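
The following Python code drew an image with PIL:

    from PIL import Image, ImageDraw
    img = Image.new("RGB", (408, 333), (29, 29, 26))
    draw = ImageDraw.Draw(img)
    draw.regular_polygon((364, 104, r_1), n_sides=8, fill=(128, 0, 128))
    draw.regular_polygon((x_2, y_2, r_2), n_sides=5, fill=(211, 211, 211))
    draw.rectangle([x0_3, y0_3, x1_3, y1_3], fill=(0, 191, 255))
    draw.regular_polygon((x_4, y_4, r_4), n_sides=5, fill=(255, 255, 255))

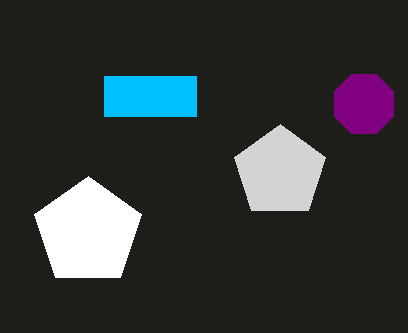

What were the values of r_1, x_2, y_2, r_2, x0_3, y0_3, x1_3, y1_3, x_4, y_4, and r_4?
r_1 = 32
x_2 = 280
y_2 = 172
r_2 = 48
x0_3 = 104
y0_3 = 76
x1_3 = 196
y1_3 = 116
x_4 = 88
y_4 = 232
r_4 = 56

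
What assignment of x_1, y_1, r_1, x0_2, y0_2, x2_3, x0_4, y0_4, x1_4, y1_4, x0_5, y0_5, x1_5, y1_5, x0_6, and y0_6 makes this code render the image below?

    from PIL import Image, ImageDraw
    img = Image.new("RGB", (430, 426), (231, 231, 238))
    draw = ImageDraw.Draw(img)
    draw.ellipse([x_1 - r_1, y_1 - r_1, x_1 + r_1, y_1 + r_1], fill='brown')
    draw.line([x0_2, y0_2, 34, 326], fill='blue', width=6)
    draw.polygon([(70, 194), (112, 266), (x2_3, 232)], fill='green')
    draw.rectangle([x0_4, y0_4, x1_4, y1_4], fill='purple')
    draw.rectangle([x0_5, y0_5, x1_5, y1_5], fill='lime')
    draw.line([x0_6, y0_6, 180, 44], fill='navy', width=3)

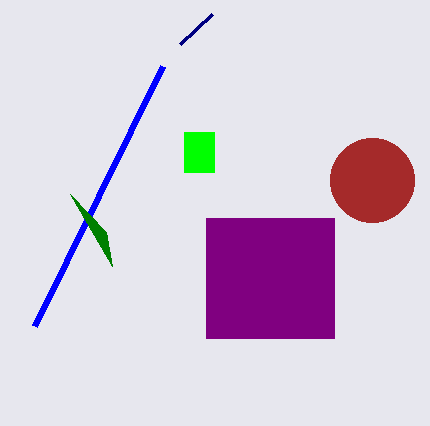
x_1 = 372, y_1 = 180, r_1 = 42, x0_2 = 162, y0_2 = 66, x2_3 = 106, x0_4 = 206, y0_4 = 218, x1_4 = 334, y1_4 = 338, x0_5 = 184, y0_5 = 132, x1_5 = 214, y1_5 = 172, x0_6 = 212, y0_6 = 14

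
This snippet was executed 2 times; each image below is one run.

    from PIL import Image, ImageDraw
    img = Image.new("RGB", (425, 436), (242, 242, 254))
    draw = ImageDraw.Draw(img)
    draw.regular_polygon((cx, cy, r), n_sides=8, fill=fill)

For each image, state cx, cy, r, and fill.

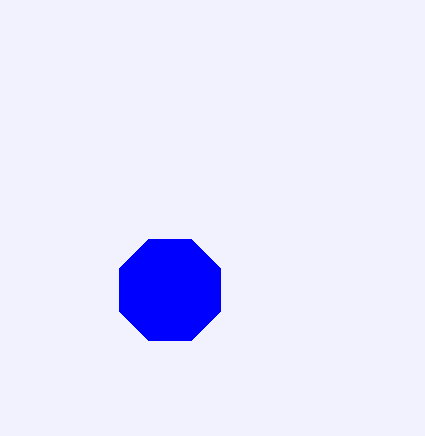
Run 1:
cx = 170; cy = 290; r = 55; fill = 'blue'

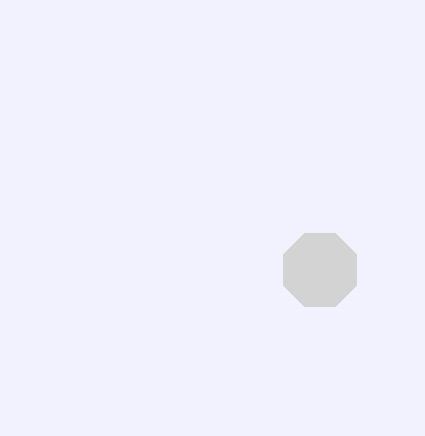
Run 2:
cx = 320
cy = 270
r = 40
fill = 'lightgray'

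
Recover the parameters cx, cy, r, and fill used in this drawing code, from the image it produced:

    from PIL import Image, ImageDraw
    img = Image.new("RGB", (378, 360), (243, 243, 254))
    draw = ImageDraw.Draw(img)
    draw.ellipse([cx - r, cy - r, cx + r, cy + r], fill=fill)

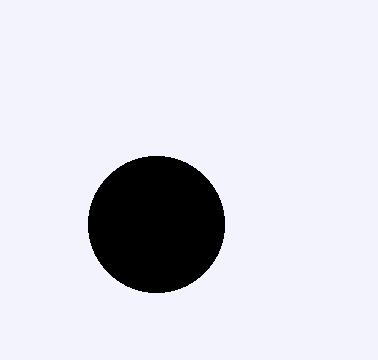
cx = 156, cy = 224, r = 68, fill = 'black'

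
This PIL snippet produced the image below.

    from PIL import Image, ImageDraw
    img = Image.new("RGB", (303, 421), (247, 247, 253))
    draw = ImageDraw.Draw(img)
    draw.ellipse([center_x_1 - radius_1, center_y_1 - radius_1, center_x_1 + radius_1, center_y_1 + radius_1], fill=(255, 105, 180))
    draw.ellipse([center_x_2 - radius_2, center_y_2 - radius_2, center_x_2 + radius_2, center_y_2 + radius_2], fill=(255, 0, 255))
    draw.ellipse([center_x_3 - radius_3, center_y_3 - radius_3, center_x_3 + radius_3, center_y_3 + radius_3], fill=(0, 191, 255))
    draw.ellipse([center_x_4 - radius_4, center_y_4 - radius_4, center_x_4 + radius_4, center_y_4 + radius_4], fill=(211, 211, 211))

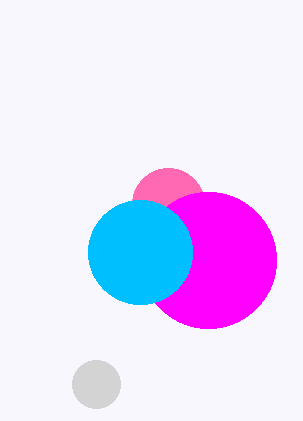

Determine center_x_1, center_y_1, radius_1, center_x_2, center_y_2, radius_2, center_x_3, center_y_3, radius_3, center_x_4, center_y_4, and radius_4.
center_x_1 = 168, center_y_1 = 204, radius_1 = 36, center_x_2 = 208, center_y_2 = 260, radius_2 = 68, center_x_3 = 140, center_y_3 = 252, radius_3 = 52, center_x_4 = 96, center_y_4 = 384, radius_4 = 24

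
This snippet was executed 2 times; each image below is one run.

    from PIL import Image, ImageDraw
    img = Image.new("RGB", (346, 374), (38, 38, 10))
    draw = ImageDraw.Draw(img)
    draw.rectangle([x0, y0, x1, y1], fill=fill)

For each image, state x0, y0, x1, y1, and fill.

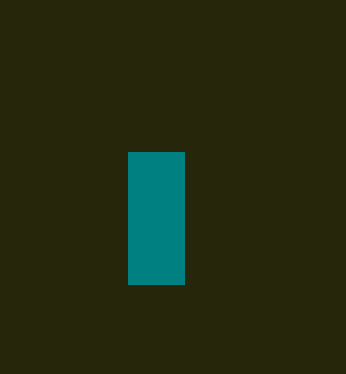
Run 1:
x0 = 128; y0 = 152; x1 = 184; y1 = 284; fill = 'teal'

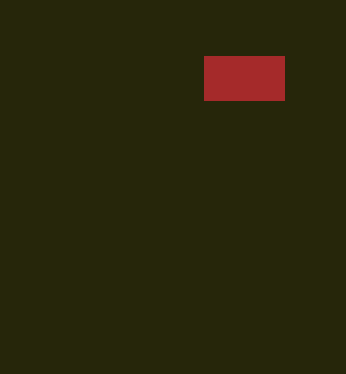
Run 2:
x0 = 204; y0 = 56; x1 = 284; y1 = 100; fill = 'brown'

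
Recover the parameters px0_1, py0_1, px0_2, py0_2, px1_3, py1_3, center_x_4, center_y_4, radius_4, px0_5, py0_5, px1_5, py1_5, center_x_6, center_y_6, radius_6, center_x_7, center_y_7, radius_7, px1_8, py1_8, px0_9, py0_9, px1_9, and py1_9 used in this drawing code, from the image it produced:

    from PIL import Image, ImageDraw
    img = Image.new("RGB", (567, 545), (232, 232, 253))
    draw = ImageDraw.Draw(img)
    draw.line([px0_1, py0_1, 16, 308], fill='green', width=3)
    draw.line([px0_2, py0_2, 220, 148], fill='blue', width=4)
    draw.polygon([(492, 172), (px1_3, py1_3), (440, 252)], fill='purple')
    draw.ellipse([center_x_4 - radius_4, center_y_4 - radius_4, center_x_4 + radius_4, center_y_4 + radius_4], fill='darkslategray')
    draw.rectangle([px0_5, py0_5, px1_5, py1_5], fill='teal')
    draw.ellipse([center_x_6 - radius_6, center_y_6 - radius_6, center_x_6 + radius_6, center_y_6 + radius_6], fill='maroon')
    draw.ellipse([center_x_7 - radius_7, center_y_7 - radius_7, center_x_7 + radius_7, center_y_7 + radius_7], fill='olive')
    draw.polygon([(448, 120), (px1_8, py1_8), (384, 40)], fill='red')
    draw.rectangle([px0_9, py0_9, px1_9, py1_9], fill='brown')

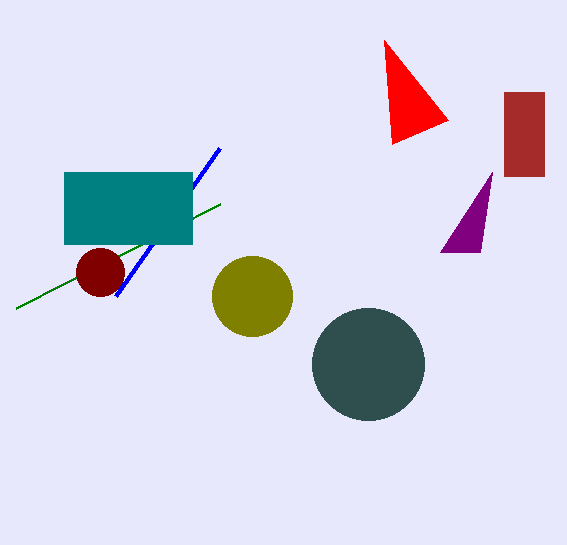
px0_1 = 220, py0_1 = 204, px0_2 = 116, py0_2 = 296, px1_3 = 480, py1_3 = 252, center_x_4 = 368, center_y_4 = 364, radius_4 = 56, px0_5 = 64, py0_5 = 172, px1_5 = 192, py1_5 = 244, center_x_6 = 100, center_y_6 = 272, radius_6 = 24, center_x_7 = 252, center_y_7 = 296, radius_7 = 40, px1_8 = 392, py1_8 = 144, px0_9 = 504, py0_9 = 92, px1_9 = 544, py1_9 = 176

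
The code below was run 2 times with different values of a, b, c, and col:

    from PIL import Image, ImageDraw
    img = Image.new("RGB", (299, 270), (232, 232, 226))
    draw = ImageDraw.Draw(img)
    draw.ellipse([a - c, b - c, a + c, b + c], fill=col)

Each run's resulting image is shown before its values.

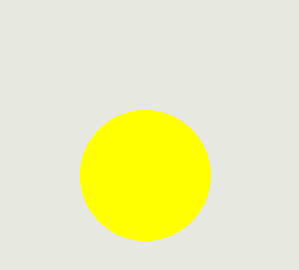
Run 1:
a = 145, b = 175, c = 65, col = 'yellow'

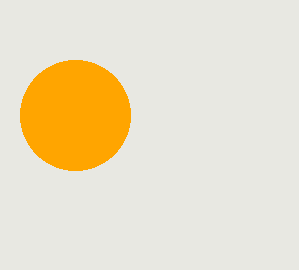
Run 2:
a = 75
b = 115
c = 55
col = 'orange'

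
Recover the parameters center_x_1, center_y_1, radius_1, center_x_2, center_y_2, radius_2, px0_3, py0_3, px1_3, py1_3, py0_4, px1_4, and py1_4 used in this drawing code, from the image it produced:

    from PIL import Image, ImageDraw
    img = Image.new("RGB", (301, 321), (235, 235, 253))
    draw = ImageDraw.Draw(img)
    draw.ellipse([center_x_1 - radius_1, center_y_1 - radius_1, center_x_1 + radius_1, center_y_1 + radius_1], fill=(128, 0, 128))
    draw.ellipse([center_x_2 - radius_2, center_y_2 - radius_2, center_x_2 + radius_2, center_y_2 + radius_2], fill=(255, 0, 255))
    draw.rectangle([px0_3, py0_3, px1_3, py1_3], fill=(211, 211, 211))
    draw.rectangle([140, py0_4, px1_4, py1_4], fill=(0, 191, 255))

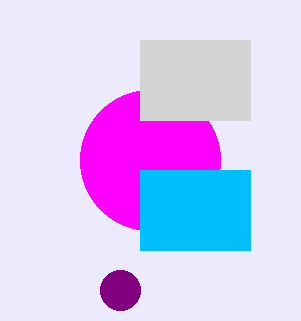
center_x_1 = 120, center_y_1 = 290, radius_1 = 20, center_x_2 = 150, center_y_2 = 160, radius_2 = 70, px0_3 = 140, py0_3 = 40, px1_3 = 250, py1_3 = 120, py0_4 = 170, px1_4 = 250, py1_4 = 250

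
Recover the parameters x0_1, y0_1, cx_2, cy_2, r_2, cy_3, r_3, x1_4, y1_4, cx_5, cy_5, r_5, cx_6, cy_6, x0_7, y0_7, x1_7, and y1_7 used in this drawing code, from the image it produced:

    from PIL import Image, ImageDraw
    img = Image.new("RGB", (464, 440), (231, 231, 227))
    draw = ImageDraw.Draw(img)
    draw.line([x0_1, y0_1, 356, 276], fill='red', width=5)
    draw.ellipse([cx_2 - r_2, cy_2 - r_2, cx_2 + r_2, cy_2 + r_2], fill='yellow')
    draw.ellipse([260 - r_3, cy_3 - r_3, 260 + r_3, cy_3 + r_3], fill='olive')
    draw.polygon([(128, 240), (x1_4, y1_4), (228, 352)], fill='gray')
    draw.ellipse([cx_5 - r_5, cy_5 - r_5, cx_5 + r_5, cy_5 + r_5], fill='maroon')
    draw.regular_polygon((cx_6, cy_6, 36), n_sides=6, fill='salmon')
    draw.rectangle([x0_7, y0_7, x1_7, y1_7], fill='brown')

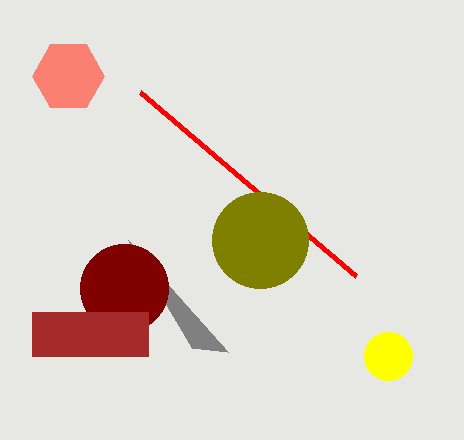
x0_1 = 140
y0_1 = 92
cx_2 = 388
cy_2 = 356
r_2 = 24
cy_3 = 240
r_3 = 48
x1_4 = 192
y1_4 = 348
cx_5 = 124
cy_5 = 288
r_5 = 44
cx_6 = 68
cy_6 = 76
x0_7 = 32
y0_7 = 312
x1_7 = 148
y1_7 = 356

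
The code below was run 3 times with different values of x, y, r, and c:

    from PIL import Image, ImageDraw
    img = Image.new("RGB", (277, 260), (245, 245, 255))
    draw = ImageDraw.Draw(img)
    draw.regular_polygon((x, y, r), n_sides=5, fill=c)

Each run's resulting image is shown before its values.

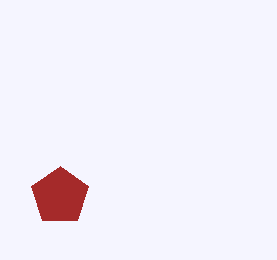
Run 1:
x = 60
y = 196
r = 30
c = 'brown'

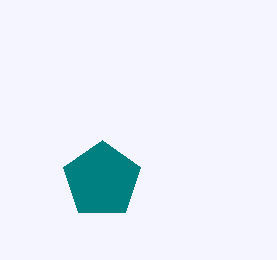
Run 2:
x = 102, y = 180, r = 40, c = 'teal'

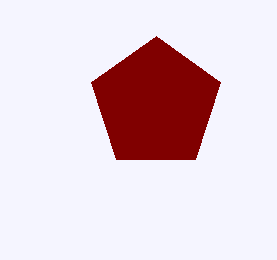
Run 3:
x = 156, y = 104, r = 68, c = 'maroon'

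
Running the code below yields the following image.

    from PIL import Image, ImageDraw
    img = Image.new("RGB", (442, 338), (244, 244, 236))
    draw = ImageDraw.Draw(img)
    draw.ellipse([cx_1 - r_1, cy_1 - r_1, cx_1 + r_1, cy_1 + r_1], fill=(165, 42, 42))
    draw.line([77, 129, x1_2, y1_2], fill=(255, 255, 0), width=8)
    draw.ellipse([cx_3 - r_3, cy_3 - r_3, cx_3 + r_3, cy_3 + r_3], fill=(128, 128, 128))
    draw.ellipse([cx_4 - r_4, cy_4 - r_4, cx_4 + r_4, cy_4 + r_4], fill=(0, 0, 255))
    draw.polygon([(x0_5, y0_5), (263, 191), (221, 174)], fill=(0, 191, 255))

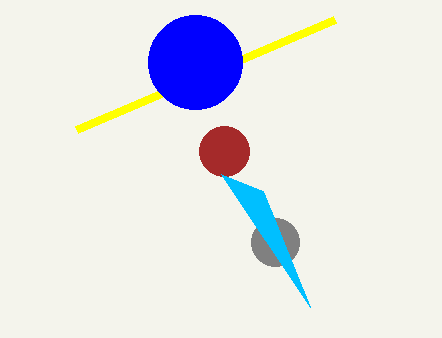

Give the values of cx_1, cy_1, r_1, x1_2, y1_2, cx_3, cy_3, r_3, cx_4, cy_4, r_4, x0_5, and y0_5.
cx_1 = 224
cy_1 = 151
r_1 = 25
x1_2 = 335
y1_2 = 19
cx_3 = 275
cy_3 = 242
r_3 = 24
cx_4 = 195
cy_4 = 62
r_4 = 47
x0_5 = 310
y0_5 = 307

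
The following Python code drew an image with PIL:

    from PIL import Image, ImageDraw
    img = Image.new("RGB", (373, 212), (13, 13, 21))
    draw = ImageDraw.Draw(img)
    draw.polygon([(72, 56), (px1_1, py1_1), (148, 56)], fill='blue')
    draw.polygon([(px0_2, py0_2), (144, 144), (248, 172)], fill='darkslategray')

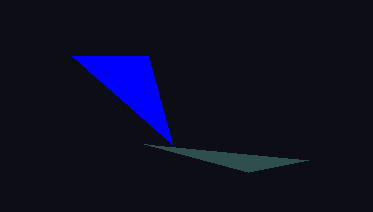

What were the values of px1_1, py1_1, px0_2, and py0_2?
px1_1 = 172, py1_1 = 144, px0_2 = 308, py0_2 = 160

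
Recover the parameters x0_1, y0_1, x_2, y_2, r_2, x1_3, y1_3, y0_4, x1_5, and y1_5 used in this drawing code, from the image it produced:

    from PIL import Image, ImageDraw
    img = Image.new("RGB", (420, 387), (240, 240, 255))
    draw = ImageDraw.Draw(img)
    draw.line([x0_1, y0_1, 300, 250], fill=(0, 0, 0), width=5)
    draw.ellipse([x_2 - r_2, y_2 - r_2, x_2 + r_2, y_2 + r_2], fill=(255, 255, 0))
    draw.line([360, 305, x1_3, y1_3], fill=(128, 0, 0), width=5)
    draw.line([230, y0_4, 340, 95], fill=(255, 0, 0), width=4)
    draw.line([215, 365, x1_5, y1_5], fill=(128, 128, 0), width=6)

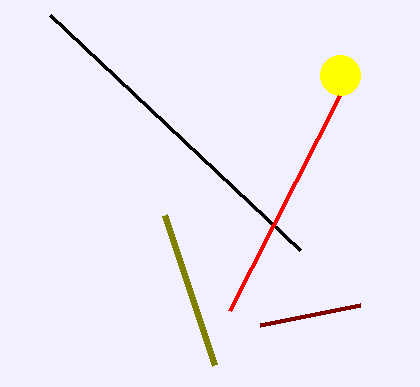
x0_1 = 50
y0_1 = 15
x_2 = 340
y_2 = 75
r_2 = 20
x1_3 = 260
y1_3 = 325
y0_4 = 310
x1_5 = 165
y1_5 = 215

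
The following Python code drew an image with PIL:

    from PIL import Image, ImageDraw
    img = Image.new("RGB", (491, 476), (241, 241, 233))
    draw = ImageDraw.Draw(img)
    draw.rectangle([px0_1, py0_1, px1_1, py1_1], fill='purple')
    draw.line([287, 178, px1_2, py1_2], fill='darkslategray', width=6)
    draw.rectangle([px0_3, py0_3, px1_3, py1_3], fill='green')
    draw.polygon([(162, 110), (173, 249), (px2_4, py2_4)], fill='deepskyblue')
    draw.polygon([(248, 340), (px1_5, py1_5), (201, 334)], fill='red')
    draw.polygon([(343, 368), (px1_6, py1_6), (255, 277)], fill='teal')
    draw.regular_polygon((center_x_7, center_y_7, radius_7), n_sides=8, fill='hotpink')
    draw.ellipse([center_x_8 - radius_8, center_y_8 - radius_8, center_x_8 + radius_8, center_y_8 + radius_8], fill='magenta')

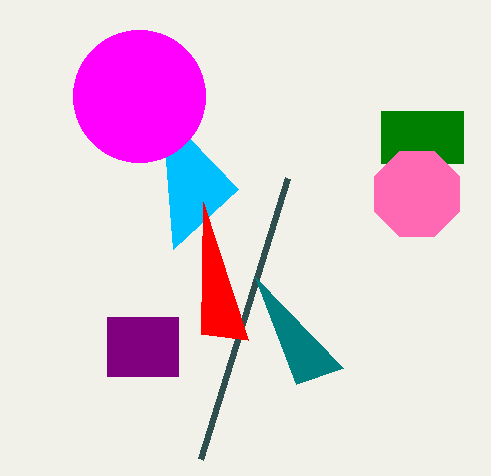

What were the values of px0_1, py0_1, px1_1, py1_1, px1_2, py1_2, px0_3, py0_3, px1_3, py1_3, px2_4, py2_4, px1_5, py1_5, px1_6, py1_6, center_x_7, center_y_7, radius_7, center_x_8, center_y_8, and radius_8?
px0_1 = 107
py0_1 = 317
px1_1 = 178
py1_1 = 376
px1_2 = 200
py1_2 = 459
px0_3 = 381
py0_3 = 111
px1_3 = 463
py1_3 = 163
px2_4 = 238
py2_4 = 189
px1_5 = 203
py1_5 = 202
px1_6 = 296
py1_6 = 384
center_x_7 = 417
center_y_7 = 194
radius_7 = 46
center_x_8 = 139
center_y_8 = 96
radius_8 = 66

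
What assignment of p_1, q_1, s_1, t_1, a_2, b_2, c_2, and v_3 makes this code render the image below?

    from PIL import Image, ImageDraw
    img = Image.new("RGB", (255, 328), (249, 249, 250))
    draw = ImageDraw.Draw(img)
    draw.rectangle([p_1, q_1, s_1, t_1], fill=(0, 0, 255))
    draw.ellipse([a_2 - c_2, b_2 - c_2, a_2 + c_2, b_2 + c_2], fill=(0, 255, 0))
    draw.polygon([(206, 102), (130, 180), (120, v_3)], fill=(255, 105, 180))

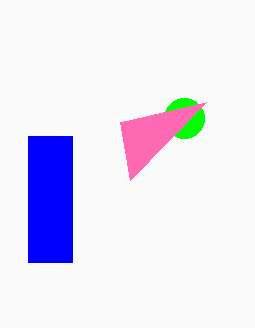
p_1 = 28
q_1 = 136
s_1 = 72
t_1 = 262
a_2 = 184
b_2 = 118
c_2 = 20
v_3 = 122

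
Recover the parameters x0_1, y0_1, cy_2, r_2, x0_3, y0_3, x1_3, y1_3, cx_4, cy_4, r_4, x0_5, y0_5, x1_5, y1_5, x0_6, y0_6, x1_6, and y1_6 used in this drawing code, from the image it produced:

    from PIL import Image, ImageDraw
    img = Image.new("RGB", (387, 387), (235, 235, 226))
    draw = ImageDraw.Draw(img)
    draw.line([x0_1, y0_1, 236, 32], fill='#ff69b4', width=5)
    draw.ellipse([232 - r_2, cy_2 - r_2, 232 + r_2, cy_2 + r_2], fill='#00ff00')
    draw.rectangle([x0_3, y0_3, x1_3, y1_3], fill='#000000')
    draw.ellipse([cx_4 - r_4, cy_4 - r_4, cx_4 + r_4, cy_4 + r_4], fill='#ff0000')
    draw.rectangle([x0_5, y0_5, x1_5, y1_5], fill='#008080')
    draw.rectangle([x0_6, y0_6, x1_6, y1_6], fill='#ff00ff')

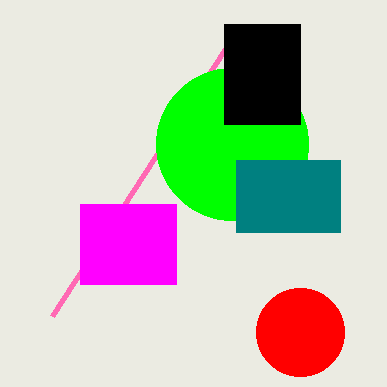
x0_1 = 52, y0_1 = 316, cy_2 = 144, r_2 = 76, x0_3 = 224, y0_3 = 24, x1_3 = 300, y1_3 = 124, cx_4 = 300, cy_4 = 332, r_4 = 44, x0_5 = 236, y0_5 = 160, x1_5 = 340, y1_5 = 232, x0_6 = 80, y0_6 = 204, x1_6 = 176, y1_6 = 284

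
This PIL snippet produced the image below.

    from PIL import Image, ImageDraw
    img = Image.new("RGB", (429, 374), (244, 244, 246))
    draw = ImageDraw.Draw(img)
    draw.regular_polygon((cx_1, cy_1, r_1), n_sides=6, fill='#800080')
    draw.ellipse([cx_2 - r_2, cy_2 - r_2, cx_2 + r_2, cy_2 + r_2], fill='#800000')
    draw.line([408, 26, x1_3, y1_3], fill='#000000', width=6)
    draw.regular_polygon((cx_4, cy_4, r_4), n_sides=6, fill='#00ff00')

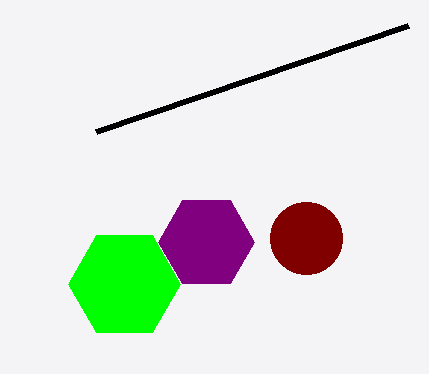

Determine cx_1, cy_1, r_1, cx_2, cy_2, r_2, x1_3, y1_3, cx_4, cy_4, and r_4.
cx_1 = 206, cy_1 = 242, r_1 = 48, cx_2 = 306, cy_2 = 238, r_2 = 36, x1_3 = 96, y1_3 = 132, cx_4 = 124, cy_4 = 284, r_4 = 56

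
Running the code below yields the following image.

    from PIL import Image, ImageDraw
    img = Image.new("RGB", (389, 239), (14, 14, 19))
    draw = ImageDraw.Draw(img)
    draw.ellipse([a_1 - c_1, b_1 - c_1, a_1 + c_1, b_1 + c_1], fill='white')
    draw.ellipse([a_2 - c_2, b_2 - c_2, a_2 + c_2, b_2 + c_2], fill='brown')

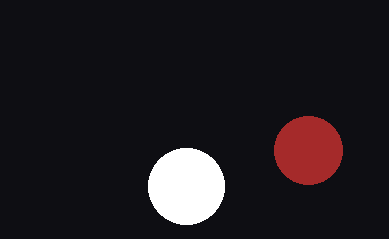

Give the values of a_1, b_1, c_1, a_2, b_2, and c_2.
a_1 = 186
b_1 = 186
c_1 = 38
a_2 = 308
b_2 = 150
c_2 = 34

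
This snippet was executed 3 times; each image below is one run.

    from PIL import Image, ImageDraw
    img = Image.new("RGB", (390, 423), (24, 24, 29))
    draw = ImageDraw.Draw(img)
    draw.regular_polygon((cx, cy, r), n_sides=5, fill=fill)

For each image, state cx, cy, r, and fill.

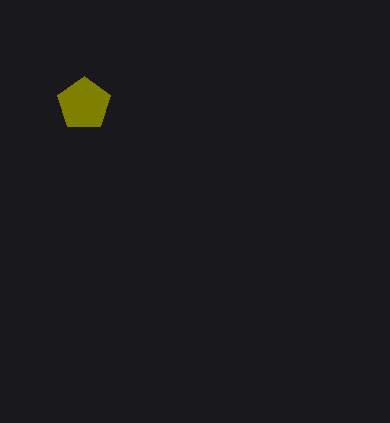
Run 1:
cx = 84; cy = 104; r = 28; fill = 'olive'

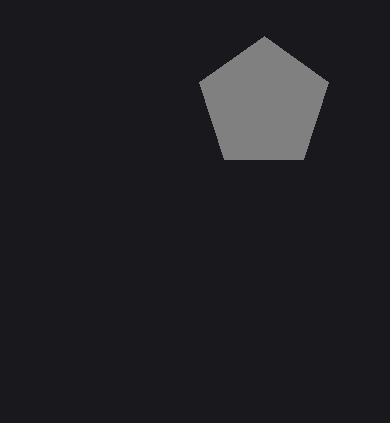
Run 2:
cx = 264, cy = 104, r = 68, fill = 'gray'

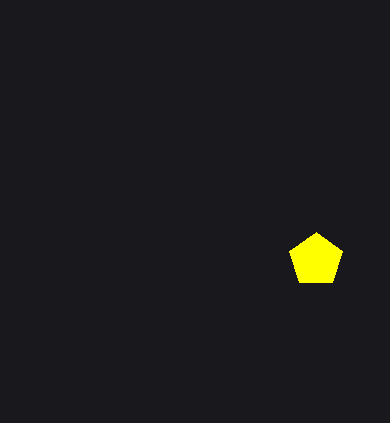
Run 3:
cx = 316, cy = 260, r = 28, fill = 'yellow'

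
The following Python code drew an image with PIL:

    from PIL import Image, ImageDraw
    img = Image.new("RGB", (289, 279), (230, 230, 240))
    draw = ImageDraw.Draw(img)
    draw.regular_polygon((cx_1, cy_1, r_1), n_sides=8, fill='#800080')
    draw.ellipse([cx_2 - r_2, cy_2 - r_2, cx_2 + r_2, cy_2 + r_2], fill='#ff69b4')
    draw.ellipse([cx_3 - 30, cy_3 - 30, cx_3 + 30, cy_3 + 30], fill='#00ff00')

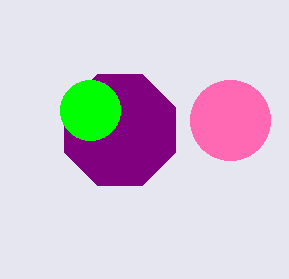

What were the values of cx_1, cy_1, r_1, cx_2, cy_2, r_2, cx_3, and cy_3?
cx_1 = 120, cy_1 = 130, r_1 = 60, cx_2 = 230, cy_2 = 120, r_2 = 40, cx_3 = 90, cy_3 = 110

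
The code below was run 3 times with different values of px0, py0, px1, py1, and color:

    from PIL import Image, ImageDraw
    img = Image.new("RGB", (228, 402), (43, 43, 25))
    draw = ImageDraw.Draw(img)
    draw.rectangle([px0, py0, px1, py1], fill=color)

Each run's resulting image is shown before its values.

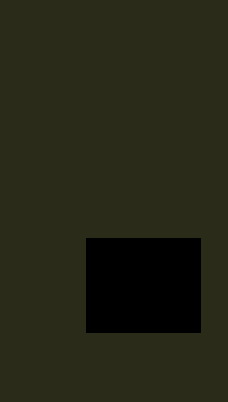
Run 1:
px0 = 86; py0 = 238; px1 = 200; py1 = 332; color = 'black'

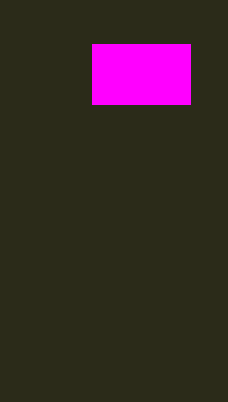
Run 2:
px0 = 92, py0 = 44, px1 = 190, py1 = 104, color = 'magenta'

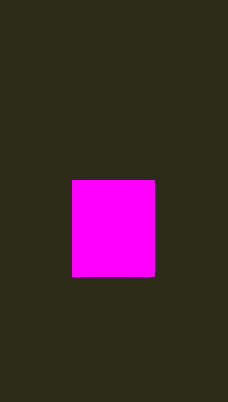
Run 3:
px0 = 72
py0 = 180
px1 = 154
py1 = 276
color = 'magenta'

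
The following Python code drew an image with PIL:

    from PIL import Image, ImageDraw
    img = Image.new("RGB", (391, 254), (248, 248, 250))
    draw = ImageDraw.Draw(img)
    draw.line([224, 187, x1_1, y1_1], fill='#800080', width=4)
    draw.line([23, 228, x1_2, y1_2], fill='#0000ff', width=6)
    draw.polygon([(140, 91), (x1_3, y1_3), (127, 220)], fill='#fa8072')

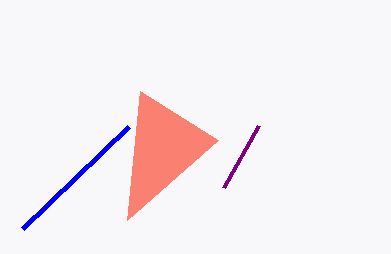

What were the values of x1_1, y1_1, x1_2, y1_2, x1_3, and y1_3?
x1_1 = 259
y1_1 = 125
x1_2 = 129
y1_2 = 126
x1_3 = 218
y1_3 = 140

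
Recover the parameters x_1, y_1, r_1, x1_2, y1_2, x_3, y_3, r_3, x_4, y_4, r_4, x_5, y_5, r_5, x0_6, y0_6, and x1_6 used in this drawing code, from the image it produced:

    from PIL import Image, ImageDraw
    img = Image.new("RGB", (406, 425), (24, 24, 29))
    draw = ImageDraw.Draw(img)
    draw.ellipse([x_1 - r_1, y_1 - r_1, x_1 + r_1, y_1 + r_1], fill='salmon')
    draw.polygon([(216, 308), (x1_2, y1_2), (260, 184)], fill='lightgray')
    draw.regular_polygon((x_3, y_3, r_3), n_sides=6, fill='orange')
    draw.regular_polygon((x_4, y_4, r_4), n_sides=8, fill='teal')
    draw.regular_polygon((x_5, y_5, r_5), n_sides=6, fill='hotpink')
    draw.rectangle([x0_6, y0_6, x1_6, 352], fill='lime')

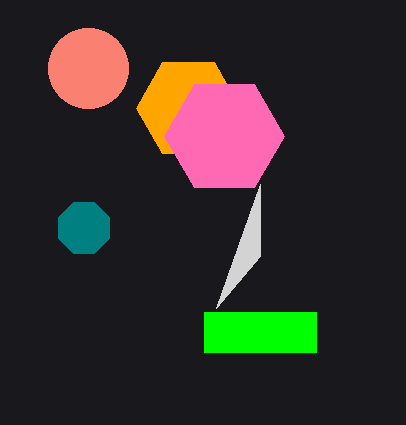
x_1 = 88; y_1 = 68; r_1 = 40; x1_2 = 260; y1_2 = 256; x_3 = 188; y_3 = 108; r_3 = 52; x_4 = 84; y_4 = 228; r_4 = 28; x_5 = 224; y_5 = 136; r_5 = 60; x0_6 = 204; y0_6 = 312; x1_6 = 316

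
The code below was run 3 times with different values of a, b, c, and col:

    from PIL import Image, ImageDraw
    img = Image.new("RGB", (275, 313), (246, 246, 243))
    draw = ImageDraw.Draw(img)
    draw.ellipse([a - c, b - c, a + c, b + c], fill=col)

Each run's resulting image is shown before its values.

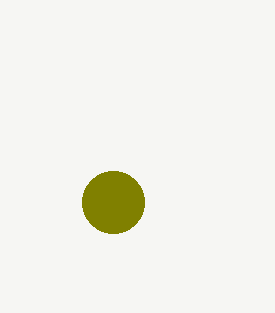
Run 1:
a = 113, b = 202, c = 31, col = 'olive'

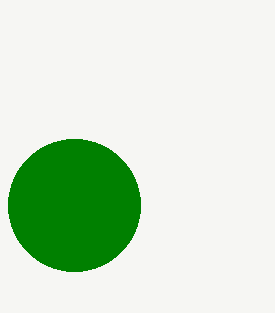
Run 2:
a = 74; b = 205; c = 66; col = 'green'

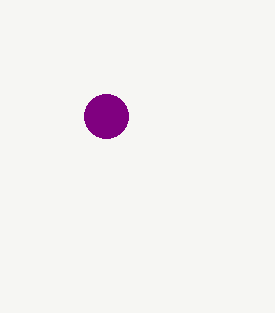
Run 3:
a = 106
b = 116
c = 22
col = 'purple'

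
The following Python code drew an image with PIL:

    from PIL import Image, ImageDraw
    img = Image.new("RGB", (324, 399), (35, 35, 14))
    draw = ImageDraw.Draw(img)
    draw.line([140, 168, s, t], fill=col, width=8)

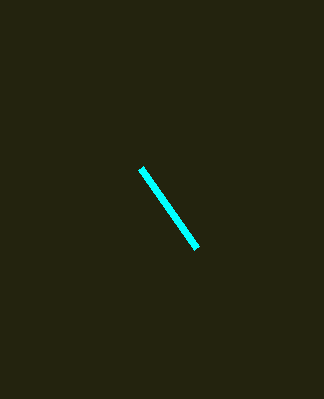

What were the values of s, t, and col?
s = 196; t = 248; col = 'cyan'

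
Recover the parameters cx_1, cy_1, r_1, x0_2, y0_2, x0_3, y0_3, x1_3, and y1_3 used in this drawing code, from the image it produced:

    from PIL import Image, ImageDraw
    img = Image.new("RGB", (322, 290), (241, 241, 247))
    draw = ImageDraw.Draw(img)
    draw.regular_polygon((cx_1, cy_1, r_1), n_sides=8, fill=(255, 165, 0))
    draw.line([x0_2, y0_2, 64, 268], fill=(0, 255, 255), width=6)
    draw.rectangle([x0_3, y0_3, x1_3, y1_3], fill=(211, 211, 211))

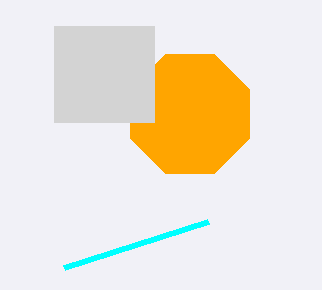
cx_1 = 190; cy_1 = 114; r_1 = 64; x0_2 = 208; y0_2 = 222; x0_3 = 54; y0_3 = 26; x1_3 = 154; y1_3 = 122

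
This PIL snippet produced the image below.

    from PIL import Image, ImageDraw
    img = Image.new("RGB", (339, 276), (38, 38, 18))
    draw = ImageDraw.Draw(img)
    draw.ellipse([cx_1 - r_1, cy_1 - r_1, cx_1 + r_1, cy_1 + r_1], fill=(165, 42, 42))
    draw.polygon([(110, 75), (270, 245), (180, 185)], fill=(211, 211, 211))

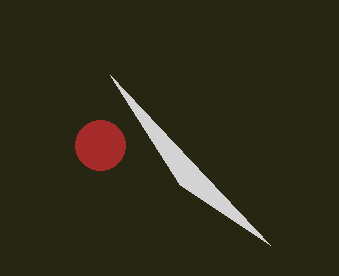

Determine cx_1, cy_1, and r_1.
cx_1 = 100
cy_1 = 145
r_1 = 25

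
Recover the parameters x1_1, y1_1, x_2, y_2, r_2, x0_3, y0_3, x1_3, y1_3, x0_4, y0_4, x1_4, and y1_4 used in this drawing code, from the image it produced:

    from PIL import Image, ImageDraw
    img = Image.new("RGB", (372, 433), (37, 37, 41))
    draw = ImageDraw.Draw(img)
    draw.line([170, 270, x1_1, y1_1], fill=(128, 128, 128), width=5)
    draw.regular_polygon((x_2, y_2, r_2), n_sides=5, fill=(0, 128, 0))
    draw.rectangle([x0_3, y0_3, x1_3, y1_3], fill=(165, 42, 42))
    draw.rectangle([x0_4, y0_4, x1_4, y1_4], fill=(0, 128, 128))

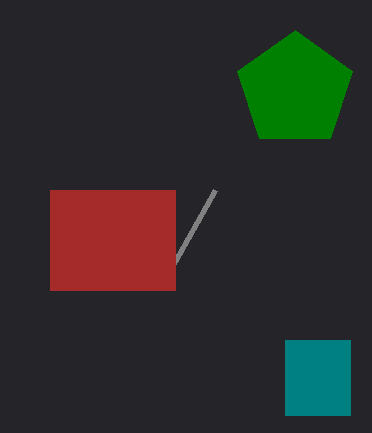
x1_1 = 215
y1_1 = 190
x_2 = 295
y_2 = 90
r_2 = 60
x0_3 = 50
y0_3 = 190
x1_3 = 175
y1_3 = 290
x0_4 = 285
y0_4 = 340
x1_4 = 350
y1_4 = 415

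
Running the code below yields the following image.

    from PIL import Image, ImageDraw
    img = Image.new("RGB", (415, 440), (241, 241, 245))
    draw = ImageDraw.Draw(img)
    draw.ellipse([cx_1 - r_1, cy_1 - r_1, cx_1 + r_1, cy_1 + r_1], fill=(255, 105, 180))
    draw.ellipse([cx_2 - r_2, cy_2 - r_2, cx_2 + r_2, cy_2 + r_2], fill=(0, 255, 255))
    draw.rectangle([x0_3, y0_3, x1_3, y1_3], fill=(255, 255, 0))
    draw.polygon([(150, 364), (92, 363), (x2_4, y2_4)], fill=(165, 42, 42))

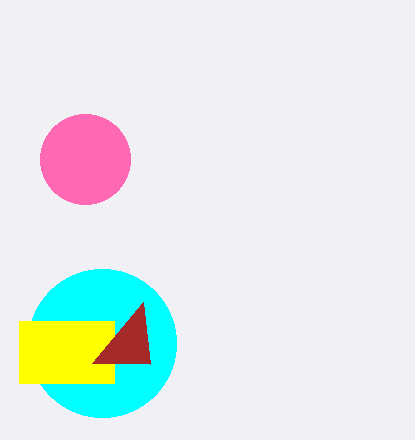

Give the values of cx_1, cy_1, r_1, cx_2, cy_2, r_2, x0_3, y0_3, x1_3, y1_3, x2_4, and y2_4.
cx_1 = 85; cy_1 = 159; r_1 = 45; cx_2 = 102; cy_2 = 343; r_2 = 74; x0_3 = 19; y0_3 = 321; x1_3 = 114; y1_3 = 383; x2_4 = 143; y2_4 = 302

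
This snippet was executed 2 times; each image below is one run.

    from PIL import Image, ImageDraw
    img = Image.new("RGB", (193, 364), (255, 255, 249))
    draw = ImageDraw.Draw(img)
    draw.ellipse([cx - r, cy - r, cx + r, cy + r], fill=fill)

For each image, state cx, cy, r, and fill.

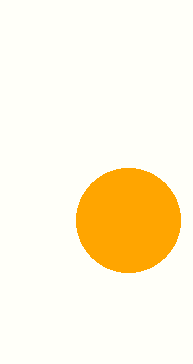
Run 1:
cx = 128; cy = 220; r = 52; fill = 'orange'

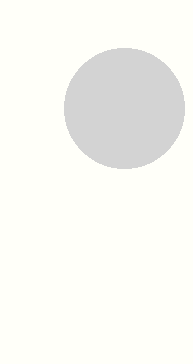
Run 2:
cx = 124; cy = 108; r = 60; fill = 'lightgray'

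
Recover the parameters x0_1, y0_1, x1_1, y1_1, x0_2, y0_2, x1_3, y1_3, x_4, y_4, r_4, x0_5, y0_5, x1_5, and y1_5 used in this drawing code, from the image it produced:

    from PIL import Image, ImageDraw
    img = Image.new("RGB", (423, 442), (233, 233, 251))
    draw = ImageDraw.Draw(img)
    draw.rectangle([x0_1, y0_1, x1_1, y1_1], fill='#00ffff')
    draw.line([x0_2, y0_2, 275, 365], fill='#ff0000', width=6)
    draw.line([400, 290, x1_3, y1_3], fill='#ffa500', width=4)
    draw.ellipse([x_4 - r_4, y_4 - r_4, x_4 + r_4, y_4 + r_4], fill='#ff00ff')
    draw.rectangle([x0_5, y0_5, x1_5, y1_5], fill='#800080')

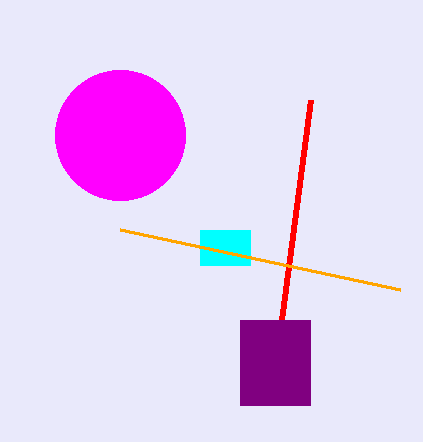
x0_1 = 200, y0_1 = 230, x1_1 = 250, y1_1 = 265, x0_2 = 310, y0_2 = 100, x1_3 = 120, y1_3 = 230, x_4 = 120, y_4 = 135, r_4 = 65, x0_5 = 240, y0_5 = 320, x1_5 = 310, y1_5 = 405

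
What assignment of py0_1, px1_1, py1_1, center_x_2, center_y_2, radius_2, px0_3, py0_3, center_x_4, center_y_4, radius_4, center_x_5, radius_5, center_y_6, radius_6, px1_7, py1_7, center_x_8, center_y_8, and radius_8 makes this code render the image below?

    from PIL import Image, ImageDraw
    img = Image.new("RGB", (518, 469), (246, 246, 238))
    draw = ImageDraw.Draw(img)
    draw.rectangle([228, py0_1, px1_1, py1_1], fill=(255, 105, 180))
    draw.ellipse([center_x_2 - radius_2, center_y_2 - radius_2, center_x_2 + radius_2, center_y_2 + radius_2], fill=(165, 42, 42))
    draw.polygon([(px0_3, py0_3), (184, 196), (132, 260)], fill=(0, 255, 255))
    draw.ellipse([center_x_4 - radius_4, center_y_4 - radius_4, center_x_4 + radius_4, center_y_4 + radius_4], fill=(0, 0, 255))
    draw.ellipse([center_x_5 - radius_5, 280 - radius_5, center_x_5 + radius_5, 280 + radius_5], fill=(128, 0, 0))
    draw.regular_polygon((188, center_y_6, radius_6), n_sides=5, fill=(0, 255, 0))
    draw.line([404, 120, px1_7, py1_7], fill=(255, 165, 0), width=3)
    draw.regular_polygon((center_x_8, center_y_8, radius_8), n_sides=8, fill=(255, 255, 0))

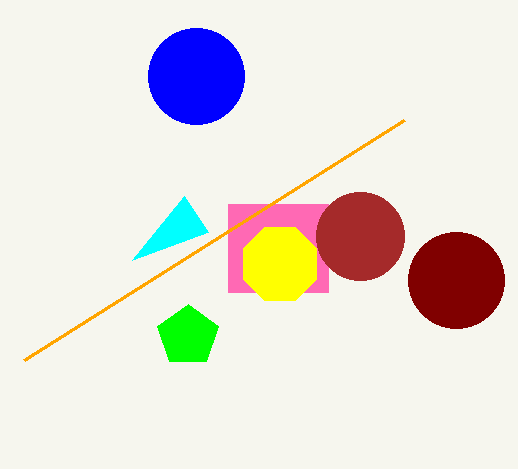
py0_1 = 204, px1_1 = 328, py1_1 = 292, center_x_2 = 360, center_y_2 = 236, radius_2 = 44, px0_3 = 208, py0_3 = 232, center_x_4 = 196, center_y_4 = 76, radius_4 = 48, center_x_5 = 456, radius_5 = 48, center_y_6 = 336, radius_6 = 32, px1_7 = 24, py1_7 = 360, center_x_8 = 280, center_y_8 = 264, radius_8 = 40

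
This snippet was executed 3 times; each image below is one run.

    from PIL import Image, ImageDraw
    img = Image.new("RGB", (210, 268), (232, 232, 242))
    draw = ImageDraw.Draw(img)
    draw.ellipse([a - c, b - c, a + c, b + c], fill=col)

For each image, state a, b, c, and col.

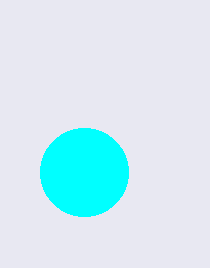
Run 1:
a = 84, b = 172, c = 44, col = 'cyan'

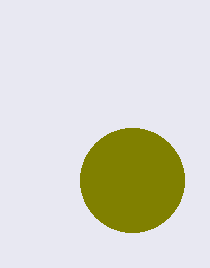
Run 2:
a = 132
b = 180
c = 52
col = 'olive'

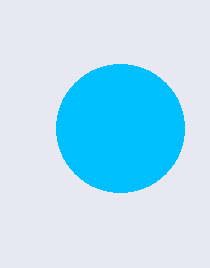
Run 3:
a = 120
b = 128
c = 64
col = 'deepskyblue'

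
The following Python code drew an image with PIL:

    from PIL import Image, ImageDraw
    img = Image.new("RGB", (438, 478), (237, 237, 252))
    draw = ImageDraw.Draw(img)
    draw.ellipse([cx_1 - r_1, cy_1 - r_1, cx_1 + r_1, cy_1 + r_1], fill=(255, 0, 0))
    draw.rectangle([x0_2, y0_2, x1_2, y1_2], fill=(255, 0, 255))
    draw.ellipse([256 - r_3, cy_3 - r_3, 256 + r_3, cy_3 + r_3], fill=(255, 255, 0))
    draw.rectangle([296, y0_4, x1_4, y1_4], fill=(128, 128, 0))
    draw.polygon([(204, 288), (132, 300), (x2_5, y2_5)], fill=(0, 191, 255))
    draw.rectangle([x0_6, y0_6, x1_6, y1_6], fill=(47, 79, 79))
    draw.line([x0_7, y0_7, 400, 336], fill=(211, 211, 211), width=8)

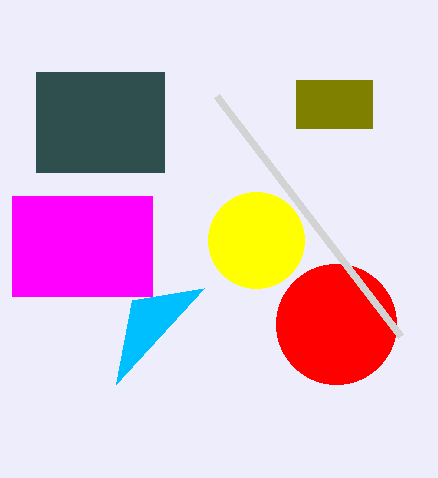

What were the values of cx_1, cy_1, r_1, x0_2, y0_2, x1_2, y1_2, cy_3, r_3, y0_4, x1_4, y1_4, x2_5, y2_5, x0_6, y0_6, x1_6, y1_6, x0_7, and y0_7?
cx_1 = 336, cy_1 = 324, r_1 = 60, x0_2 = 12, y0_2 = 196, x1_2 = 152, y1_2 = 296, cy_3 = 240, r_3 = 48, y0_4 = 80, x1_4 = 372, y1_4 = 128, x2_5 = 116, y2_5 = 384, x0_6 = 36, y0_6 = 72, x1_6 = 164, y1_6 = 172, x0_7 = 216, y0_7 = 96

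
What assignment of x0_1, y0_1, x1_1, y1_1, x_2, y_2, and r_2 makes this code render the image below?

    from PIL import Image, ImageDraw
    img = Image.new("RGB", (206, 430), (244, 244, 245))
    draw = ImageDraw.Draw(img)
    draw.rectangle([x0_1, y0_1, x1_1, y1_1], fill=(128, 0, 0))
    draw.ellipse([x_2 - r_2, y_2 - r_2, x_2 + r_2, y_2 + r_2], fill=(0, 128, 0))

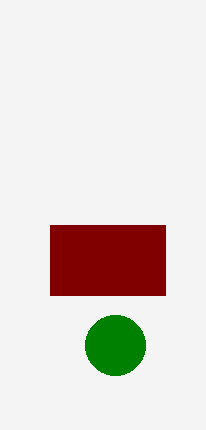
x0_1 = 50, y0_1 = 225, x1_1 = 165, y1_1 = 295, x_2 = 115, y_2 = 345, r_2 = 30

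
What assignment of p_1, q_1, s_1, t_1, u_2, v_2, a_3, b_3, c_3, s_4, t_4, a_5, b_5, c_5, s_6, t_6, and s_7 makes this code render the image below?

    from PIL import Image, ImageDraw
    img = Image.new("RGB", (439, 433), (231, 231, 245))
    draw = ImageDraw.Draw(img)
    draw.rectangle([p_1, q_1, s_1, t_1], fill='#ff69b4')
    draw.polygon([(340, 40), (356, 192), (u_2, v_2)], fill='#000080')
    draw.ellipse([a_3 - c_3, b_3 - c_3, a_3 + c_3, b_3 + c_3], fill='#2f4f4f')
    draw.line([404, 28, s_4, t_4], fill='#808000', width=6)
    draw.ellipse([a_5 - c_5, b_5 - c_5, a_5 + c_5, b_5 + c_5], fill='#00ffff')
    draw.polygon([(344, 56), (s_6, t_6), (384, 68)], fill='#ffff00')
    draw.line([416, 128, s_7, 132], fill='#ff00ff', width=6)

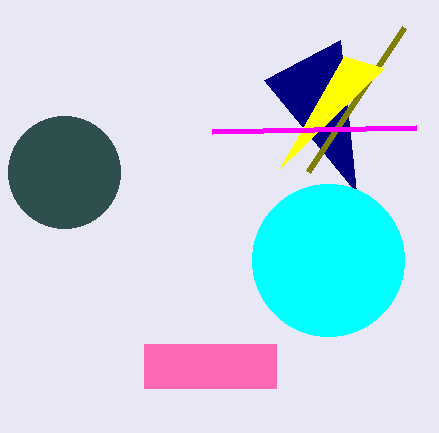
p_1 = 144, q_1 = 344, s_1 = 276, t_1 = 388, u_2 = 264, v_2 = 80, a_3 = 64, b_3 = 172, c_3 = 56, s_4 = 308, t_4 = 172, a_5 = 328, b_5 = 260, c_5 = 76, s_6 = 280, t_6 = 168, s_7 = 212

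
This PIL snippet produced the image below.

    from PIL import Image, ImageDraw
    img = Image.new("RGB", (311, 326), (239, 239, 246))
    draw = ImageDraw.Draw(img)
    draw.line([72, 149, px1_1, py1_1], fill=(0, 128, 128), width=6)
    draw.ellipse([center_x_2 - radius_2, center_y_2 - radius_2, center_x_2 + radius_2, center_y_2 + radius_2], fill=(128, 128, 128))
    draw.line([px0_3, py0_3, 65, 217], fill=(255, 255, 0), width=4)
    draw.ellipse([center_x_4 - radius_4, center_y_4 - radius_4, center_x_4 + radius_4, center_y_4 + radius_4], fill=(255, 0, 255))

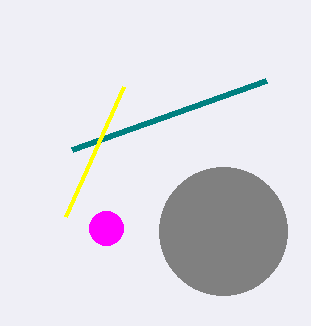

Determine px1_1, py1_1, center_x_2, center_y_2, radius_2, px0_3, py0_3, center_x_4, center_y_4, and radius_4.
px1_1 = 266
py1_1 = 80
center_x_2 = 223
center_y_2 = 231
radius_2 = 64
px0_3 = 123
py0_3 = 87
center_x_4 = 106
center_y_4 = 228
radius_4 = 17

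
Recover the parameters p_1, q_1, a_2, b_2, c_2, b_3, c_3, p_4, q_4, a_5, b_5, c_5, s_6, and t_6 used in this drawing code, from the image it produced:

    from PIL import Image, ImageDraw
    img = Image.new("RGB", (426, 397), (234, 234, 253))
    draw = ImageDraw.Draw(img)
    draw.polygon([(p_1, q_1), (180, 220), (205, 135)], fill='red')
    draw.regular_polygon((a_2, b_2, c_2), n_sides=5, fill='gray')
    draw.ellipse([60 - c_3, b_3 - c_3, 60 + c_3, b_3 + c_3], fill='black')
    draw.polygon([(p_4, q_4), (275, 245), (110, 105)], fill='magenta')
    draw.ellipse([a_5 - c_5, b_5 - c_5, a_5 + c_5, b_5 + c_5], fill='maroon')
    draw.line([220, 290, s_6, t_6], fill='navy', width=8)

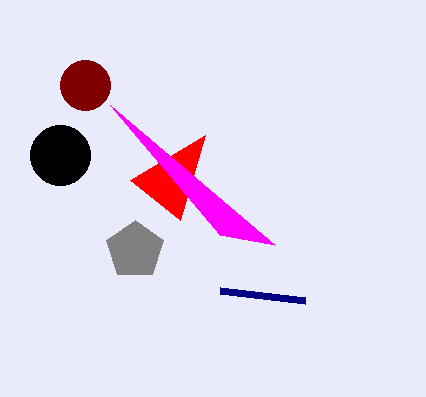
p_1 = 130; q_1 = 180; a_2 = 135; b_2 = 250; c_2 = 30; b_3 = 155; c_3 = 30; p_4 = 220; q_4 = 235; a_5 = 85; b_5 = 85; c_5 = 25; s_6 = 305; t_6 = 300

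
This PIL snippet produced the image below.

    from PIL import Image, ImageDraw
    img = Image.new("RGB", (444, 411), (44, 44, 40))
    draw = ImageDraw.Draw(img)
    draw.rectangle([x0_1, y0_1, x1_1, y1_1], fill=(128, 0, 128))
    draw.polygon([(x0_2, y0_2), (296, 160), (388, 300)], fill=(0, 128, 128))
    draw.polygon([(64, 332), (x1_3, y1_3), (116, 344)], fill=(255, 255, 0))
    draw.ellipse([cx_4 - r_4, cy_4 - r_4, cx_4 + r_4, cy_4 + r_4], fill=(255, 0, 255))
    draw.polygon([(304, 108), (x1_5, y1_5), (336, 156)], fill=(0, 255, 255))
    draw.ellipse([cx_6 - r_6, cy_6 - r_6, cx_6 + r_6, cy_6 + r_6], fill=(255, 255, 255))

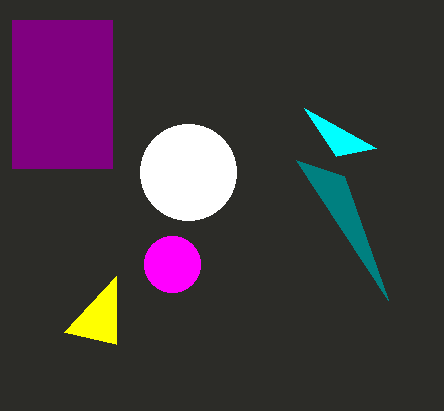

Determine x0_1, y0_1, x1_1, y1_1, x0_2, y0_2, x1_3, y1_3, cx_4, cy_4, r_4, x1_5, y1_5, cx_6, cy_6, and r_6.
x0_1 = 12
y0_1 = 20
x1_1 = 112
y1_1 = 168
x0_2 = 344
y0_2 = 176
x1_3 = 116
y1_3 = 276
cx_4 = 172
cy_4 = 264
r_4 = 28
x1_5 = 376
y1_5 = 148
cx_6 = 188
cy_6 = 172
r_6 = 48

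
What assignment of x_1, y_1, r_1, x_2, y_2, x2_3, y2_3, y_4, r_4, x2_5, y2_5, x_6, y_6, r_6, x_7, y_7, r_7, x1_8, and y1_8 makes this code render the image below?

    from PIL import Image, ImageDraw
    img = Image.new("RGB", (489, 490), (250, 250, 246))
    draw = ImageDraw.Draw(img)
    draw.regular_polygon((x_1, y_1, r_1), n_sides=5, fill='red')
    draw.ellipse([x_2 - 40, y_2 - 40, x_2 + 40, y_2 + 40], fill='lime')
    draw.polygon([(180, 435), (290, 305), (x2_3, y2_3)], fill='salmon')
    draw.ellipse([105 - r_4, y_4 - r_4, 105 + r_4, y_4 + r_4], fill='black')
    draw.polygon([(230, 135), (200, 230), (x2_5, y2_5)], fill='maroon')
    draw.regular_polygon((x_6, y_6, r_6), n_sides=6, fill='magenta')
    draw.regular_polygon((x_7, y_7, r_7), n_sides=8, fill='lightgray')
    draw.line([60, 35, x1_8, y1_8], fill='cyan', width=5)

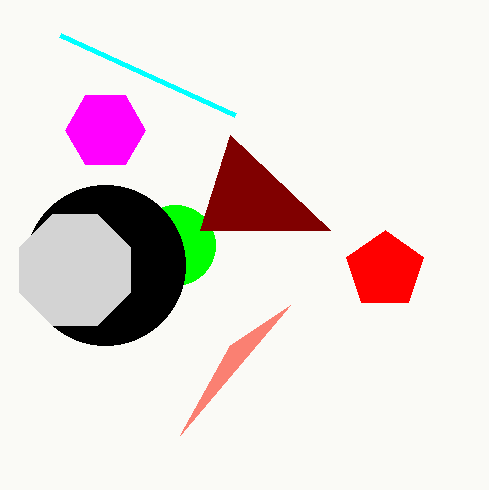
x_1 = 385, y_1 = 270, r_1 = 40, x_2 = 175, y_2 = 245, x2_3 = 230, y2_3 = 345, y_4 = 265, r_4 = 80, x2_5 = 330, y2_5 = 230, x_6 = 105, y_6 = 130, r_6 = 40, x_7 = 75, y_7 = 270, r_7 = 60, x1_8 = 235, y1_8 = 115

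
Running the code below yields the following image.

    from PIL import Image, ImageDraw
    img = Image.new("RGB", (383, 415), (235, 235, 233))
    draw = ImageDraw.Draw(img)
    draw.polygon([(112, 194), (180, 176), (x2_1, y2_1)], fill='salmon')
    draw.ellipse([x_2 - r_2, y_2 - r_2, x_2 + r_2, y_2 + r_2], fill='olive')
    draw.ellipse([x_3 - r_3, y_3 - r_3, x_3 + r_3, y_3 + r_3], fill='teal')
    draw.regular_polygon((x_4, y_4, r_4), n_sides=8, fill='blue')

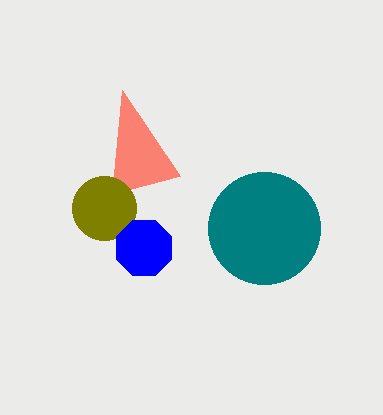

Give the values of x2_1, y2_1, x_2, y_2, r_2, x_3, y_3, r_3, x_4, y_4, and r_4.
x2_1 = 122, y2_1 = 90, x_2 = 104, y_2 = 208, r_2 = 32, x_3 = 264, y_3 = 228, r_3 = 56, x_4 = 144, y_4 = 248, r_4 = 30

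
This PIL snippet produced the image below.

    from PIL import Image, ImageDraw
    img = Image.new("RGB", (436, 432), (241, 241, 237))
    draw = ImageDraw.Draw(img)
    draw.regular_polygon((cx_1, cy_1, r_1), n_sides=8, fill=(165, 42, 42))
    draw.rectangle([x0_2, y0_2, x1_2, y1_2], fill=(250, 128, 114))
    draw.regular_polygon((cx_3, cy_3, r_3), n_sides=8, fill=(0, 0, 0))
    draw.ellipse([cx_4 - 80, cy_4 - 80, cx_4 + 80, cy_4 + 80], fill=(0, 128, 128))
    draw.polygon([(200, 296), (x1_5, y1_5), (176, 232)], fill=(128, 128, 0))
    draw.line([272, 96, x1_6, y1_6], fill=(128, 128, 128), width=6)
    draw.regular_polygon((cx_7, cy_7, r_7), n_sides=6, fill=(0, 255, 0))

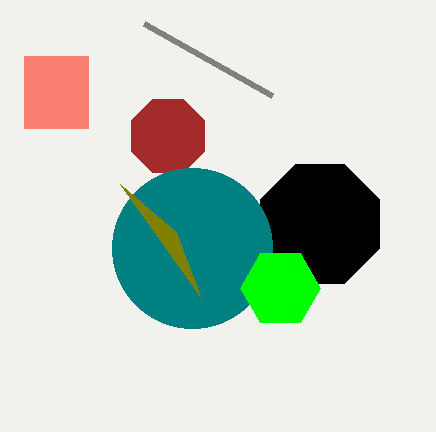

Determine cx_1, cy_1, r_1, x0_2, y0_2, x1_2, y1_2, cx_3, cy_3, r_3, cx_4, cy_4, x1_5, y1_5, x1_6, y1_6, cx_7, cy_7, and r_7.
cx_1 = 168
cy_1 = 136
r_1 = 40
x0_2 = 24
y0_2 = 56
x1_2 = 88
y1_2 = 128
cx_3 = 320
cy_3 = 224
r_3 = 64
cx_4 = 192
cy_4 = 248
x1_5 = 120
y1_5 = 184
x1_6 = 144
y1_6 = 24
cx_7 = 280
cy_7 = 288
r_7 = 40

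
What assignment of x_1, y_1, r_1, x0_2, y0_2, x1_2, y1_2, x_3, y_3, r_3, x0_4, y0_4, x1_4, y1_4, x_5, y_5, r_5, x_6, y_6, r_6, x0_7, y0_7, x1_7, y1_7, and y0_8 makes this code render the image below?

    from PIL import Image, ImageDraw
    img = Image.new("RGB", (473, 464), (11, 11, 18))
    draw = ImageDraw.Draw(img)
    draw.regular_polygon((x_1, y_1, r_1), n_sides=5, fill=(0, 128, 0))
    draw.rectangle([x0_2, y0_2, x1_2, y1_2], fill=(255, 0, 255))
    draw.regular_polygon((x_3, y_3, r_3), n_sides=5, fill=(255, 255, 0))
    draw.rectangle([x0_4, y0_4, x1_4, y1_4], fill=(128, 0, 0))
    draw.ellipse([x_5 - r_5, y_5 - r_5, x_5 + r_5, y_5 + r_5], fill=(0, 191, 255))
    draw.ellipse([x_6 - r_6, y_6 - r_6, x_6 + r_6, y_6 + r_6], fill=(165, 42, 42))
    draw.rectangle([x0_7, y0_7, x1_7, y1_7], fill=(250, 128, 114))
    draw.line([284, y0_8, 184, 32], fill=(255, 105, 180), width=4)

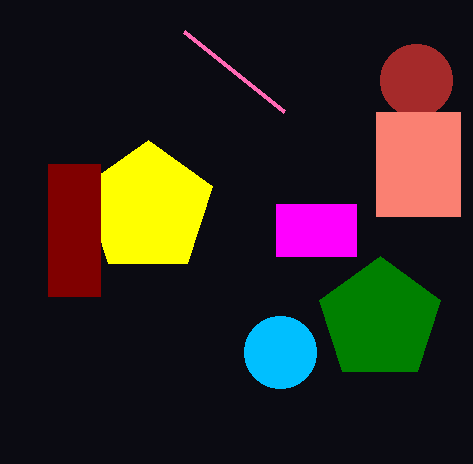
x_1 = 380; y_1 = 320; r_1 = 64; x0_2 = 276; y0_2 = 204; x1_2 = 356; y1_2 = 256; x_3 = 148; y_3 = 208; r_3 = 68; x0_4 = 48; y0_4 = 164; x1_4 = 100; y1_4 = 296; x_5 = 280; y_5 = 352; r_5 = 36; x_6 = 416; y_6 = 80; r_6 = 36; x0_7 = 376; y0_7 = 112; x1_7 = 460; y1_7 = 216; y0_8 = 112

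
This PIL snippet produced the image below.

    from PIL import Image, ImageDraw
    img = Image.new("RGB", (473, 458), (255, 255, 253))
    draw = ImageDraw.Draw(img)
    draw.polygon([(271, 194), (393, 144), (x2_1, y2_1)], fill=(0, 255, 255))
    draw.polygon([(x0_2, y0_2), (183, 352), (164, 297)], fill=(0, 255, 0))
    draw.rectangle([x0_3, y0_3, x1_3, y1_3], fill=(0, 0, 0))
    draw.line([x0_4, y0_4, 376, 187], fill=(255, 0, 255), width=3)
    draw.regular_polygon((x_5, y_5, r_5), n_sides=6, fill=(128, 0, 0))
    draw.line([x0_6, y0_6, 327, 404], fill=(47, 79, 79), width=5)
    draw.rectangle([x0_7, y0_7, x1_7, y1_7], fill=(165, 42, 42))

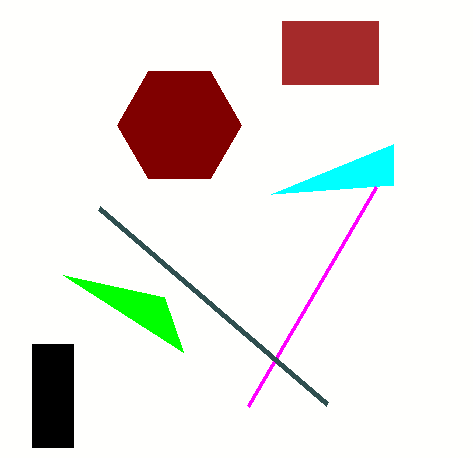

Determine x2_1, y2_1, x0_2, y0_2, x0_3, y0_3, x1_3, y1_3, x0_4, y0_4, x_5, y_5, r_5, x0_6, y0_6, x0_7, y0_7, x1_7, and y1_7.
x2_1 = 393, y2_1 = 185, x0_2 = 63, y0_2 = 275, x0_3 = 32, y0_3 = 344, x1_3 = 73, y1_3 = 447, x0_4 = 248, y0_4 = 406, x_5 = 179, y_5 = 125, r_5 = 62, x0_6 = 99, y0_6 = 208, x0_7 = 282, y0_7 = 21, x1_7 = 378, y1_7 = 84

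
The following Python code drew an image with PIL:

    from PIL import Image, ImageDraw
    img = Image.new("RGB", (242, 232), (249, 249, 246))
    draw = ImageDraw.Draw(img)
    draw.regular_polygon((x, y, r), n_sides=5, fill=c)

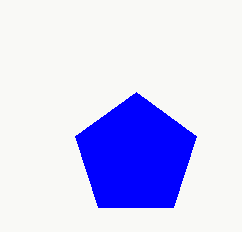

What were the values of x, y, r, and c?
x = 136
y = 156
r = 64
c = 'blue'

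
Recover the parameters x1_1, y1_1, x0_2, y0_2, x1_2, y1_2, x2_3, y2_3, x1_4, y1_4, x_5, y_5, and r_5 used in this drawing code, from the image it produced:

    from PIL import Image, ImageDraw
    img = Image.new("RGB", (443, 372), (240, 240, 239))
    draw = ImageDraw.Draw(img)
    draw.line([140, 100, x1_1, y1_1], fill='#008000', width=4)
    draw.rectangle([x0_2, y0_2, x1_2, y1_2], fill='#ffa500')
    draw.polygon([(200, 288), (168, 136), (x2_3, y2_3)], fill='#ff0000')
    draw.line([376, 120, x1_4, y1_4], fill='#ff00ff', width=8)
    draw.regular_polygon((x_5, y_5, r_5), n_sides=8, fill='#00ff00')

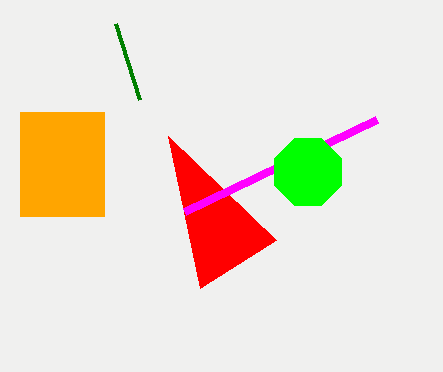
x1_1 = 116, y1_1 = 24, x0_2 = 20, y0_2 = 112, x1_2 = 104, y1_2 = 216, x2_3 = 276, y2_3 = 240, x1_4 = 184, y1_4 = 212, x_5 = 308, y_5 = 172, r_5 = 36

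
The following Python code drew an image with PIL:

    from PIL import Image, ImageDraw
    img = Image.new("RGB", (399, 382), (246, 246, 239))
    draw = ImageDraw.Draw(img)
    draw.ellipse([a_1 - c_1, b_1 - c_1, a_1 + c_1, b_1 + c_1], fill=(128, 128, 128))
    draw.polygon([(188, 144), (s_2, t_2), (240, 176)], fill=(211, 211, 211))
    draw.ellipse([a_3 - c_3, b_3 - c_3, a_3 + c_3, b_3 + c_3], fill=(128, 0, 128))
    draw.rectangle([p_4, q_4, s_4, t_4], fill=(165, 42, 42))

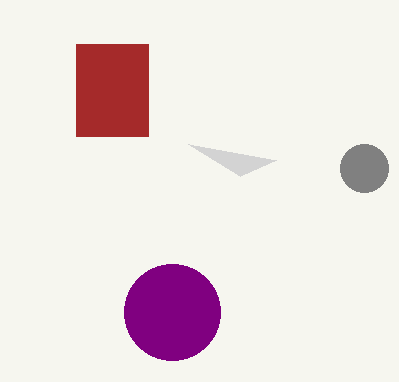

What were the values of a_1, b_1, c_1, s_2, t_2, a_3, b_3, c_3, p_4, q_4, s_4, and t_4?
a_1 = 364, b_1 = 168, c_1 = 24, s_2 = 276, t_2 = 160, a_3 = 172, b_3 = 312, c_3 = 48, p_4 = 76, q_4 = 44, s_4 = 148, t_4 = 136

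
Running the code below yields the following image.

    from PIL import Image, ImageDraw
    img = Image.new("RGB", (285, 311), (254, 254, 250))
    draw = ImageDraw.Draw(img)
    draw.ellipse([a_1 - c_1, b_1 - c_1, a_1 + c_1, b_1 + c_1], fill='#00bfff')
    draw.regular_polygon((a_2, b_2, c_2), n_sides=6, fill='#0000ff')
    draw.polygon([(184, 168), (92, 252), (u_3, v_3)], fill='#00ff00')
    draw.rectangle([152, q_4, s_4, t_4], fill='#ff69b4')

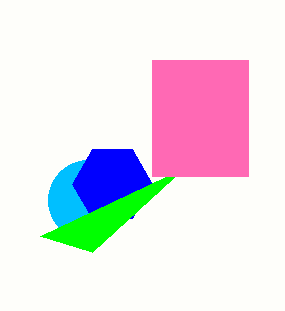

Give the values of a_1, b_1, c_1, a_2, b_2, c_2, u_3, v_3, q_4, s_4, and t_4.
a_1 = 88; b_1 = 200; c_1 = 40; a_2 = 112; b_2 = 184; c_2 = 40; u_3 = 40; v_3 = 236; q_4 = 60; s_4 = 248; t_4 = 176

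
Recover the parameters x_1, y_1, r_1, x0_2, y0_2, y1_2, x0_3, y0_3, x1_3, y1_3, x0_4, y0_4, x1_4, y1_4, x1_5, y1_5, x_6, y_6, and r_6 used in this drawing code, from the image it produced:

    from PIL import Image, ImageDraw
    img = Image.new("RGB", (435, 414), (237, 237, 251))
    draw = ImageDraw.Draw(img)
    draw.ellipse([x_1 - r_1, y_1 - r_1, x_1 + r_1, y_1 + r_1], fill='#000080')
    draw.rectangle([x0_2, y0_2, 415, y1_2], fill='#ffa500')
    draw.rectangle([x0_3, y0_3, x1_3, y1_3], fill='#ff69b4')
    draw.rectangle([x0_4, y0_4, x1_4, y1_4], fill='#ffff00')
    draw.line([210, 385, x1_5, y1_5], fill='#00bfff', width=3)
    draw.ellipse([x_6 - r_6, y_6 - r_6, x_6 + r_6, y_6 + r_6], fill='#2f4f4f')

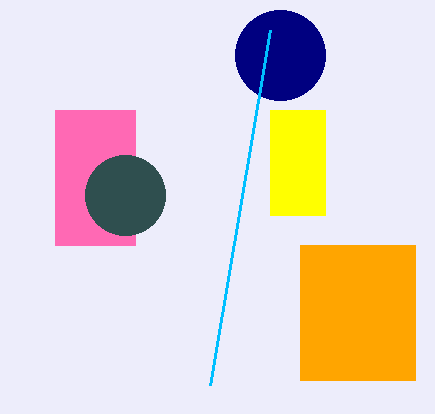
x_1 = 280, y_1 = 55, r_1 = 45, x0_2 = 300, y0_2 = 245, y1_2 = 380, x0_3 = 55, y0_3 = 110, x1_3 = 135, y1_3 = 245, x0_4 = 270, y0_4 = 110, x1_4 = 325, y1_4 = 215, x1_5 = 270, y1_5 = 30, x_6 = 125, y_6 = 195, r_6 = 40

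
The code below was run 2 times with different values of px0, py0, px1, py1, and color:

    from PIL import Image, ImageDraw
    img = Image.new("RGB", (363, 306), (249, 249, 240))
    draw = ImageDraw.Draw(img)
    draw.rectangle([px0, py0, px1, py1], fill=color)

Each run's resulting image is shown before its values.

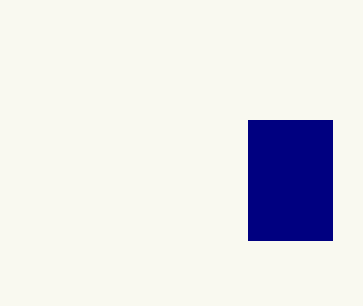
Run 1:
px0 = 248
py0 = 120
px1 = 332
py1 = 240
color = 'navy'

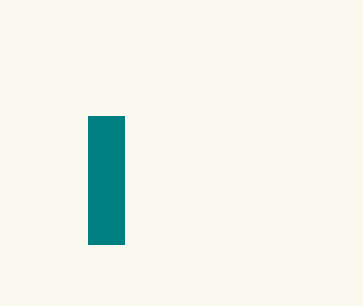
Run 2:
px0 = 88
py0 = 116
px1 = 124
py1 = 244
color = 'teal'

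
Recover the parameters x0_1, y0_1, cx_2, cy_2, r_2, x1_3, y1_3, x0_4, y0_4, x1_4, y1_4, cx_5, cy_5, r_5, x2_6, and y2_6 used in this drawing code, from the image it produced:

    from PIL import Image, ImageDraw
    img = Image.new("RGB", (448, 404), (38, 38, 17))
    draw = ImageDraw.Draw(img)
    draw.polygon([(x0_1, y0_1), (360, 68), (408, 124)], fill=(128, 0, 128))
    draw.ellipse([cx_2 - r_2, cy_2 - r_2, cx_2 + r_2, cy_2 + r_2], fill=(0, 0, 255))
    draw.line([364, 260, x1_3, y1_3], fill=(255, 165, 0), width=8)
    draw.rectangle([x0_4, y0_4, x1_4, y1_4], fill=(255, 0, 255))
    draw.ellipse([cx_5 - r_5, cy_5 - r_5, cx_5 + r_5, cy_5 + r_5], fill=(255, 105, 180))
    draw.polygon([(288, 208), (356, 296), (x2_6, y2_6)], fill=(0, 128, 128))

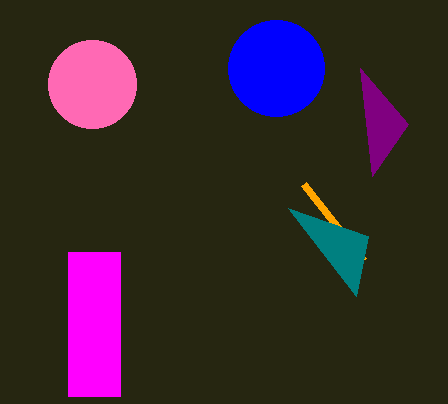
x0_1 = 372
y0_1 = 176
cx_2 = 276
cy_2 = 68
r_2 = 48
x1_3 = 304
y1_3 = 184
x0_4 = 68
y0_4 = 252
x1_4 = 120
y1_4 = 396
cx_5 = 92
cy_5 = 84
r_5 = 44
x2_6 = 368
y2_6 = 236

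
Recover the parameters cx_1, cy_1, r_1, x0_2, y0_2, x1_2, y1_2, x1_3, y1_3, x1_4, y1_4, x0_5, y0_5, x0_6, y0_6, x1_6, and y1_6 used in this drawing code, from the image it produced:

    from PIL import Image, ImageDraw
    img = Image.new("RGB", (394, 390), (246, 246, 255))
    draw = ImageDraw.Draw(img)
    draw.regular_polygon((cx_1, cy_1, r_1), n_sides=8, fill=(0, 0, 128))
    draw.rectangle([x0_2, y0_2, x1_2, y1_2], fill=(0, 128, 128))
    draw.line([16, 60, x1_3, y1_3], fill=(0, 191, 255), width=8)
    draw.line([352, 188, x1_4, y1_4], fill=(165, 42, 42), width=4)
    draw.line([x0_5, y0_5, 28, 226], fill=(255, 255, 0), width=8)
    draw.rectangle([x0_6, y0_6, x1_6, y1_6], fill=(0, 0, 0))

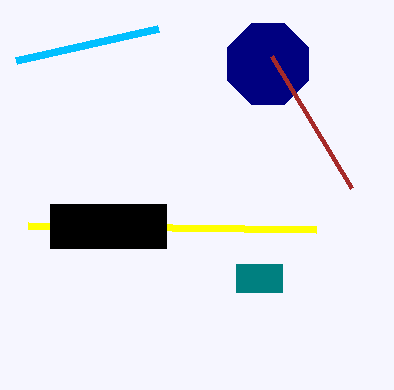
cx_1 = 268, cy_1 = 64, r_1 = 44, x0_2 = 236, y0_2 = 264, x1_2 = 282, y1_2 = 292, x1_3 = 158, y1_3 = 28, x1_4 = 272, y1_4 = 56, x0_5 = 316, y0_5 = 230, x0_6 = 50, y0_6 = 204, x1_6 = 166, y1_6 = 248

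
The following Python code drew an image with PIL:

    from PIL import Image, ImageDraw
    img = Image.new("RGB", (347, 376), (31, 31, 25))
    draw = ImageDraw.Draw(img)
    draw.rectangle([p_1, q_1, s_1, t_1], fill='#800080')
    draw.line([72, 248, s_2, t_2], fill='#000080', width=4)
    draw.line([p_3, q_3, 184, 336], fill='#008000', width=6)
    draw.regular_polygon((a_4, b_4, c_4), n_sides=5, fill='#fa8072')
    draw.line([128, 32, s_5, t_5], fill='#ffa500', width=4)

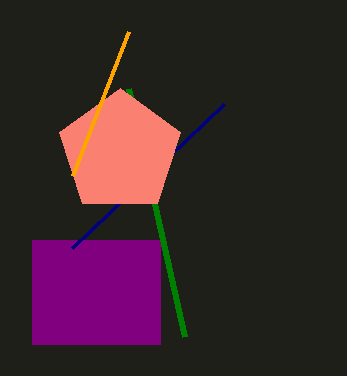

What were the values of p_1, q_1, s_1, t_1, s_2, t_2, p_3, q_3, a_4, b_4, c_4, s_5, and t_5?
p_1 = 32
q_1 = 240
s_1 = 160
t_1 = 344
s_2 = 224
t_2 = 104
p_3 = 128
q_3 = 88
a_4 = 120
b_4 = 152
c_4 = 64
s_5 = 72
t_5 = 176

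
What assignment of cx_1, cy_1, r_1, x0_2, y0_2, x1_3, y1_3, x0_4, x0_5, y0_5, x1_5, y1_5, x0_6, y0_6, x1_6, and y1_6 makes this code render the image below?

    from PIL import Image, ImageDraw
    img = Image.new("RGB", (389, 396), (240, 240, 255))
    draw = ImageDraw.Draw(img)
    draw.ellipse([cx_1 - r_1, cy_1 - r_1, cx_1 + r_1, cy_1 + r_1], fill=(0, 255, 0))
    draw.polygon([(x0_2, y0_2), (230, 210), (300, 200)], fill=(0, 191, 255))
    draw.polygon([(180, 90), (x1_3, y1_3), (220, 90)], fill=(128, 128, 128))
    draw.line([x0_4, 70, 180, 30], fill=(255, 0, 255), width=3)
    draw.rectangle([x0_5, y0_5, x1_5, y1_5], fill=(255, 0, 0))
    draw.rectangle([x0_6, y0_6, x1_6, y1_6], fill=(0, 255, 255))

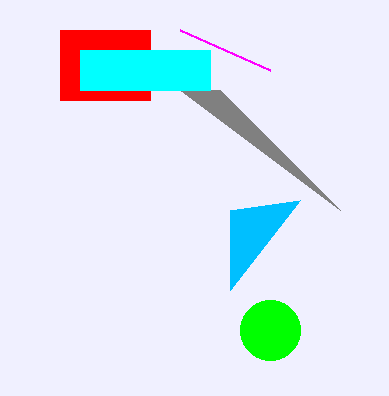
cx_1 = 270; cy_1 = 330; r_1 = 30; x0_2 = 230; y0_2 = 290; x1_3 = 340; y1_3 = 210; x0_4 = 270; x0_5 = 60; y0_5 = 30; x1_5 = 150; y1_5 = 100; x0_6 = 80; y0_6 = 50; x1_6 = 210; y1_6 = 90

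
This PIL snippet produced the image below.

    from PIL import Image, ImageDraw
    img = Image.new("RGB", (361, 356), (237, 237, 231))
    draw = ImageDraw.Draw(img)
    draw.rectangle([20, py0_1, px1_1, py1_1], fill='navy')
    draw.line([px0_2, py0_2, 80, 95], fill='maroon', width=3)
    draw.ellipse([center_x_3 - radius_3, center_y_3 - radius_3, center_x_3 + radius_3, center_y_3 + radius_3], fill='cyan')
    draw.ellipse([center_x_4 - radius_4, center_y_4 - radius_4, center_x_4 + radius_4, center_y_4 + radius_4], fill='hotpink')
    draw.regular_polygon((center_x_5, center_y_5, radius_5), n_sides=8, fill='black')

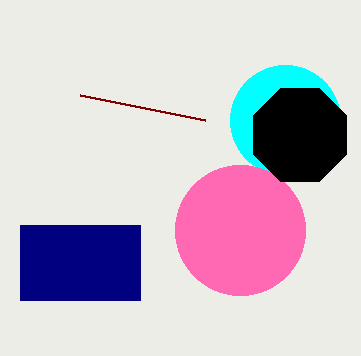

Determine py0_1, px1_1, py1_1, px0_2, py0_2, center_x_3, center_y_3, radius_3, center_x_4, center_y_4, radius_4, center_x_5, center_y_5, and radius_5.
py0_1 = 225
px1_1 = 140
py1_1 = 300
px0_2 = 205
py0_2 = 120
center_x_3 = 285
center_y_3 = 120
radius_3 = 55
center_x_4 = 240
center_y_4 = 230
radius_4 = 65
center_x_5 = 300
center_y_5 = 135
radius_5 = 50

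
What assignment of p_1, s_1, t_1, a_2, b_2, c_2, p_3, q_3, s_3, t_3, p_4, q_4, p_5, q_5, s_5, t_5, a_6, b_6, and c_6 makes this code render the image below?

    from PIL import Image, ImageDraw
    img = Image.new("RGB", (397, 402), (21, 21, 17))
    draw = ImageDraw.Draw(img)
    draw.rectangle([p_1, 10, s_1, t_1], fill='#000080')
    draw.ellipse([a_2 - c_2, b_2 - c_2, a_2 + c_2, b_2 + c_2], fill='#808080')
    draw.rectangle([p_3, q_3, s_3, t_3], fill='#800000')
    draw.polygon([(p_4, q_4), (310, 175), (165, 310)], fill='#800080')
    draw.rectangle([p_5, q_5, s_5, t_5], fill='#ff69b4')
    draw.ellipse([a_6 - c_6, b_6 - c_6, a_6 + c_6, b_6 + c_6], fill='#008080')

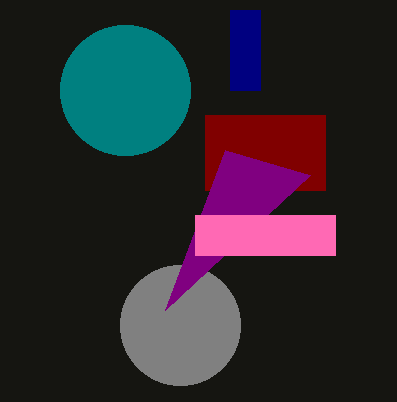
p_1 = 230; s_1 = 260; t_1 = 90; a_2 = 180; b_2 = 325; c_2 = 60; p_3 = 205; q_3 = 115; s_3 = 325; t_3 = 190; p_4 = 225; q_4 = 150; p_5 = 195; q_5 = 215; s_5 = 335; t_5 = 255; a_6 = 125; b_6 = 90; c_6 = 65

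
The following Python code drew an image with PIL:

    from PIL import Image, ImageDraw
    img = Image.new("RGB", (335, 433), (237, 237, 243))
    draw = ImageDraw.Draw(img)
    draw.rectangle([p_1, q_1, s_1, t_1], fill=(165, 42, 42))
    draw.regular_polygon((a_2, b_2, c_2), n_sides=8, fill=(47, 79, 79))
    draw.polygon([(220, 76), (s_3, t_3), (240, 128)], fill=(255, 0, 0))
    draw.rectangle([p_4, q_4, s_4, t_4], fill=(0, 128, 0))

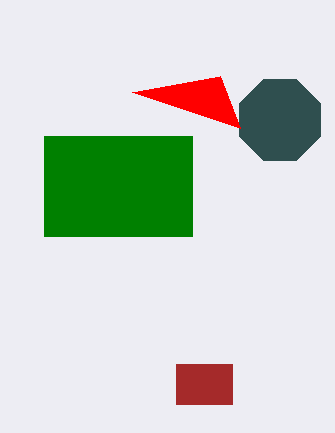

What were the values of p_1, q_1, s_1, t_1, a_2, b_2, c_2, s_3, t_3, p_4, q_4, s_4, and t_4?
p_1 = 176, q_1 = 364, s_1 = 232, t_1 = 404, a_2 = 280, b_2 = 120, c_2 = 44, s_3 = 132, t_3 = 92, p_4 = 44, q_4 = 136, s_4 = 192, t_4 = 236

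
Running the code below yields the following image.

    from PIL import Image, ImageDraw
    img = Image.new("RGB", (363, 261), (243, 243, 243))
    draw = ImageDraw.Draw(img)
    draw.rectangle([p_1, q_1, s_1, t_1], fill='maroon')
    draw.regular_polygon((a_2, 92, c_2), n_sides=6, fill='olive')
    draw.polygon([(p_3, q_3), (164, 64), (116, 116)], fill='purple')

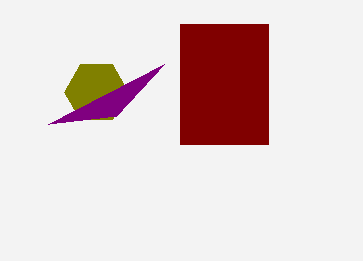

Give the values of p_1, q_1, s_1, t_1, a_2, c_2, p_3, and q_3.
p_1 = 180; q_1 = 24; s_1 = 268; t_1 = 144; a_2 = 96; c_2 = 32; p_3 = 48; q_3 = 124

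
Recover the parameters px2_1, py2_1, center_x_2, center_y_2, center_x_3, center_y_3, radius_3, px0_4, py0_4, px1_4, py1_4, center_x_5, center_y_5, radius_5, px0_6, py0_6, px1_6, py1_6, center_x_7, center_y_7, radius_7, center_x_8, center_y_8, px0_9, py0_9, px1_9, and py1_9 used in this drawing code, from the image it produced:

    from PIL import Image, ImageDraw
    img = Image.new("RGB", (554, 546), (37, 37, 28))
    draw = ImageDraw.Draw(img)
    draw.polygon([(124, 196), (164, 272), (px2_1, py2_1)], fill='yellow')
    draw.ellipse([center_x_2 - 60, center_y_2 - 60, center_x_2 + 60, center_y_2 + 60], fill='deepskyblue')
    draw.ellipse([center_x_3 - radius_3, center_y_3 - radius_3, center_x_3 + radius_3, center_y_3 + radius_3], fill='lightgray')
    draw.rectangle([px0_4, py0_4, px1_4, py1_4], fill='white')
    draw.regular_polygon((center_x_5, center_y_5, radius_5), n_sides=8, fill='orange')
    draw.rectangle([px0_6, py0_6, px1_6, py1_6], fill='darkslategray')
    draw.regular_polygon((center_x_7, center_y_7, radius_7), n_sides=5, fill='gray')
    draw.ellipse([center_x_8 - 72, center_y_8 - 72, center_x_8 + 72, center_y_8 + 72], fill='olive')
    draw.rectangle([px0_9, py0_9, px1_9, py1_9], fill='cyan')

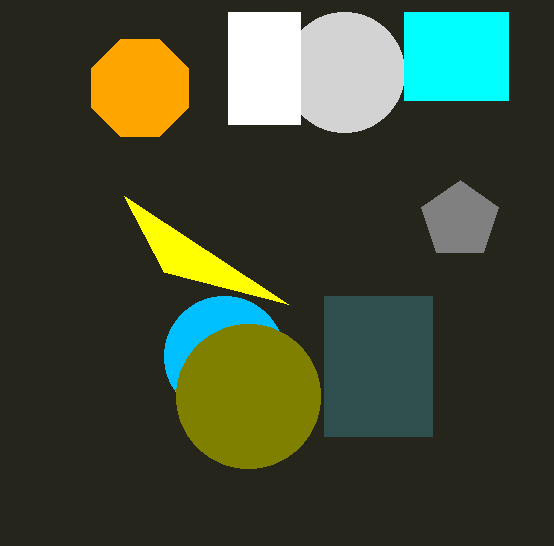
px2_1 = 288
py2_1 = 304
center_x_2 = 224
center_y_2 = 356
center_x_3 = 344
center_y_3 = 72
radius_3 = 60
px0_4 = 228
py0_4 = 12
px1_4 = 300
py1_4 = 124
center_x_5 = 140
center_y_5 = 88
radius_5 = 52
px0_6 = 324
py0_6 = 296
px1_6 = 432
py1_6 = 436
center_x_7 = 460
center_y_7 = 220
radius_7 = 40
center_x_8 = 248
center_y_8 = 396
px0_9 = 404
py0_9 = 12
px1_9 = 508
py1_9 = 100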